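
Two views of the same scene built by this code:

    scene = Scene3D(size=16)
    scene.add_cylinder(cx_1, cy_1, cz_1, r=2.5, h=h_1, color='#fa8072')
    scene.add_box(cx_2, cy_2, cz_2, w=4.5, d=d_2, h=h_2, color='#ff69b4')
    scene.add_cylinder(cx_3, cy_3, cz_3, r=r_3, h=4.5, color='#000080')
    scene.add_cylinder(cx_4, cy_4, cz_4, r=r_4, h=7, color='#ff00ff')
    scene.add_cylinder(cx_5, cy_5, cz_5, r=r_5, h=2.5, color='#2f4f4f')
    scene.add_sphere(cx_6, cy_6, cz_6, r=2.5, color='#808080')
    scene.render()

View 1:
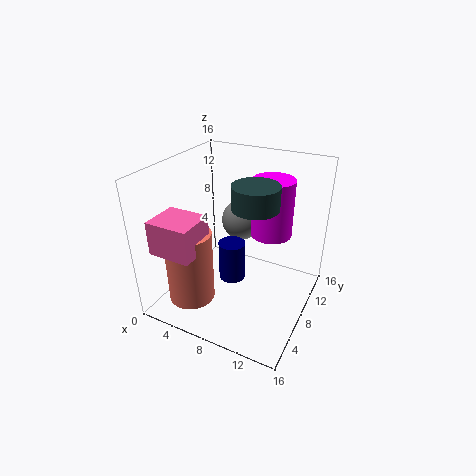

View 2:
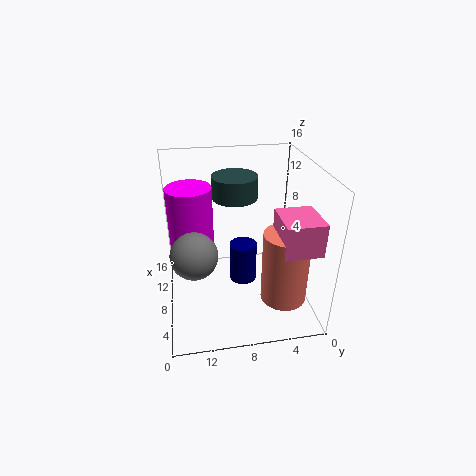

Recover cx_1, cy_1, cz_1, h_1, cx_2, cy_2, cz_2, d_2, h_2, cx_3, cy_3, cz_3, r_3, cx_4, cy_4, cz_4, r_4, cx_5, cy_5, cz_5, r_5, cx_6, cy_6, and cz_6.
cx_1 = 4.5
cy_1 = 3.5
cz_1 = 2
h_1 = 8
cx_2 = 2
cy_2 = 0.5
cz_2 = 8.5
d_2 = 4
h_2 = 3.5
cx_3 = 7.5
cy_3 = 7.5
cz_3 = 3
r_3 = 1.5
cx_4 = 10
cy_4 = 13
cz_4 = 6.5
r_4 = 2.5
cx_5 = 10
cy_5 = 8
cz_5 = 12
r_5 = 2.5
cx_6 = 6
cy_6 = 13
cz_6 = 7.5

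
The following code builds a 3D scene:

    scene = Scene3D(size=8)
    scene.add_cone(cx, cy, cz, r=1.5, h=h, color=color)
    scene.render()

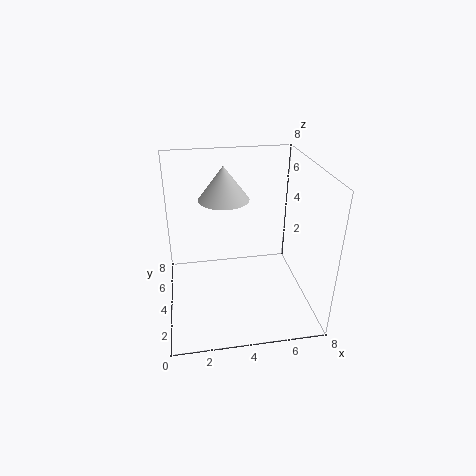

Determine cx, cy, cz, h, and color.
cx = 3.5, cy = 6, cz = 5.5, h = 2, color = 'lightgray'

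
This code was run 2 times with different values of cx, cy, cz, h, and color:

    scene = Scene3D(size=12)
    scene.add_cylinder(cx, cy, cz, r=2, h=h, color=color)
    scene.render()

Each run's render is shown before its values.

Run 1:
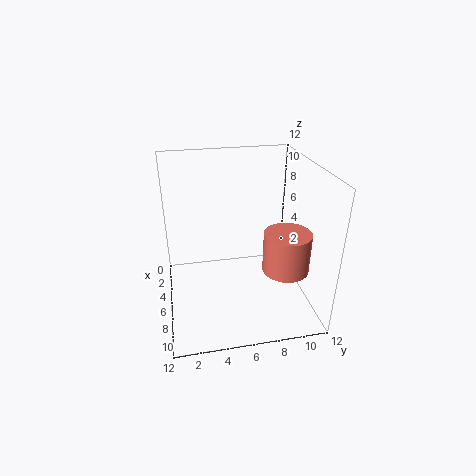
cx = 7, cy = 10, cz = 3, h = 3.5, color = 'salmon'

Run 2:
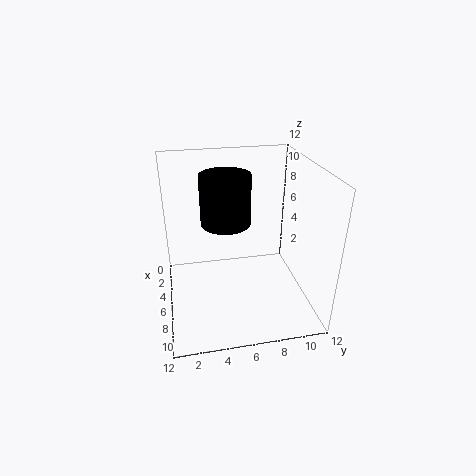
cx = 6, cy = 5, cz = 7.5, h = 4, color = 'black'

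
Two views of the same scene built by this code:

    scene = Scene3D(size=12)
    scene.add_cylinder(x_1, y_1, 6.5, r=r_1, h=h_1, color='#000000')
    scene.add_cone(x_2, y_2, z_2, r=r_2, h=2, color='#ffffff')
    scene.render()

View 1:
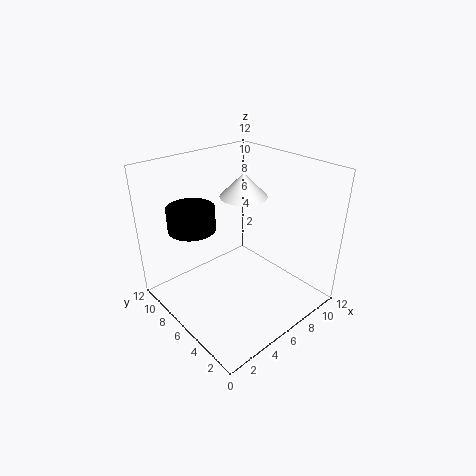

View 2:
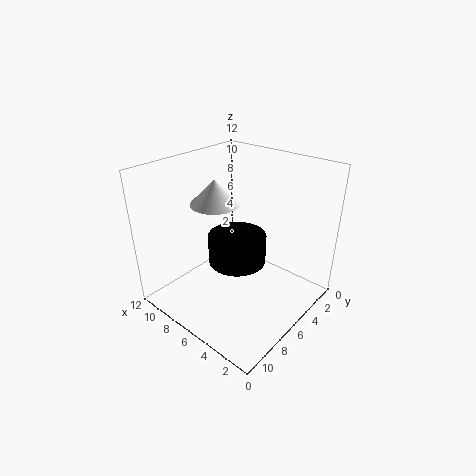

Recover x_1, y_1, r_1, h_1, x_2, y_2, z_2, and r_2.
x_1 = 3.5, y_1 = 9, r_1 = 2, h_1 = 2, x_2 = 7.5, y_2 = 7, z_2 = 9, r_2 = 2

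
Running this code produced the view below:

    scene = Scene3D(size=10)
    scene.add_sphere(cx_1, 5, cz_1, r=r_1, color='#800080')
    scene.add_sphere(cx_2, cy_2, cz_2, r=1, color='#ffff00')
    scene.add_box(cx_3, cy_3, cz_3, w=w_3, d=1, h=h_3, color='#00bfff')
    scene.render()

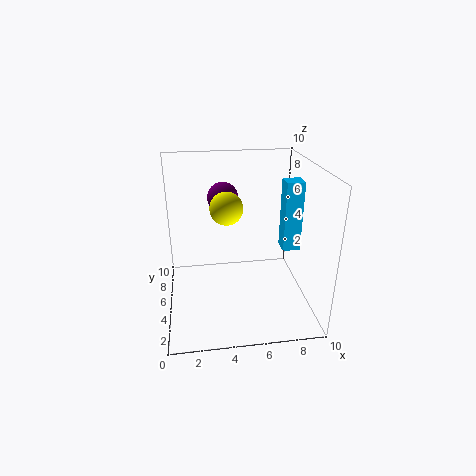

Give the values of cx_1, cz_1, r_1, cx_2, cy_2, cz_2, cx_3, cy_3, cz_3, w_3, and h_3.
cx_1 = 4; cz_1 = 8; r_1 = 1; cx_2 = 4; cy_2 = 3; cz_2 = 8; cx_3 = 7; cy_3 = 1; cz_3 = 6; w_3 = 1; h_3 = 4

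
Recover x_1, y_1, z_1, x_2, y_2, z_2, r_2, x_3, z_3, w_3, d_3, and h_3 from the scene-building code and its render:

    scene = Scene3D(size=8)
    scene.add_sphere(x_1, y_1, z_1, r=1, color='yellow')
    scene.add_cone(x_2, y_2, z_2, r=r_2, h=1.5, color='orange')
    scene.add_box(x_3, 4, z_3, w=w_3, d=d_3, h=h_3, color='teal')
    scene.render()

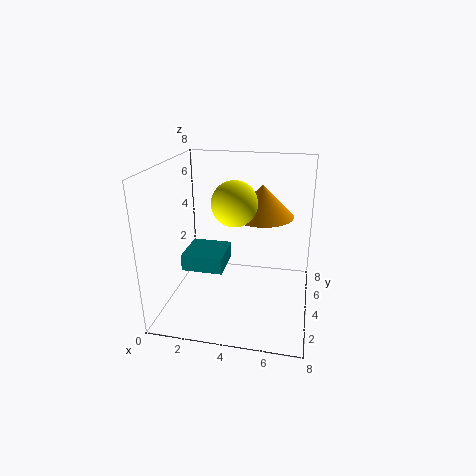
x_1 = 4.5; y_1 = 1; z_1 = 7; x_2 = 5.5; y_2 = 2.5; z_2 = 6; r_2 = 1.5; x_3 = 0.5; z_3 = 1.5; w_3 = 2.5; d_3 = 2.5; h_3 = 1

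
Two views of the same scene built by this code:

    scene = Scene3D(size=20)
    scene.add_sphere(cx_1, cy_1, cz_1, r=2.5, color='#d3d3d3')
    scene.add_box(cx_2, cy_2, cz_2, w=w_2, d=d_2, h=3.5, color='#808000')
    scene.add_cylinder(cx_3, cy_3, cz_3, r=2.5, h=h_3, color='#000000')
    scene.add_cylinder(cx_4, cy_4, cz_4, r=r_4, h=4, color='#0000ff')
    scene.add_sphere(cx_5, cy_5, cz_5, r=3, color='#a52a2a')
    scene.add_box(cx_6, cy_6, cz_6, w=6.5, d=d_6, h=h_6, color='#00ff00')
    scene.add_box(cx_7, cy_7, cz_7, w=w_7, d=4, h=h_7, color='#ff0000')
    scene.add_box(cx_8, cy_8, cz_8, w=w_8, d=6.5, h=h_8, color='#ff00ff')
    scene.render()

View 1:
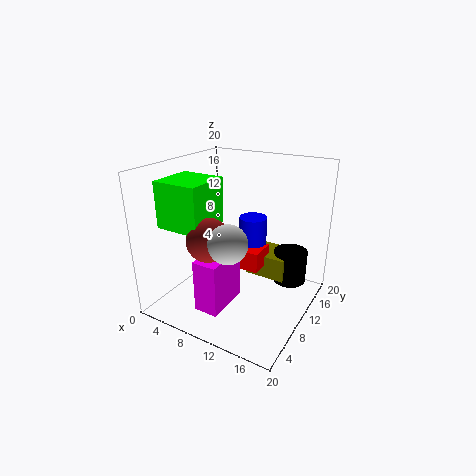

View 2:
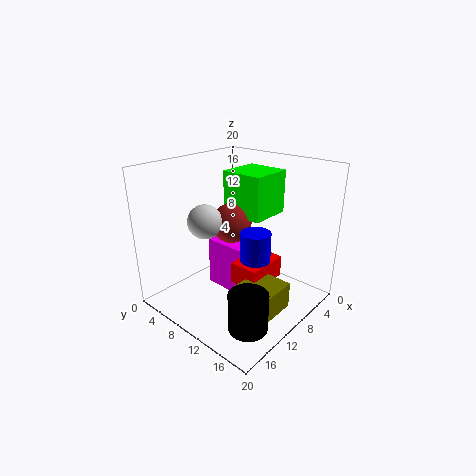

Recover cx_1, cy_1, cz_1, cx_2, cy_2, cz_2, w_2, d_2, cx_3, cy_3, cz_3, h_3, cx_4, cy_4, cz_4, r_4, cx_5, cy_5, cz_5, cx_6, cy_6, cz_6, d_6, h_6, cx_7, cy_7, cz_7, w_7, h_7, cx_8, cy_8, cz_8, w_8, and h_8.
cx_1 = 11.5; cy_1 = 5; cz_1 = 11.5; cx_2 = 9.5; cy_2 = 13.5; cz_2 = 2.5; w_2 = 6; d_2 = 5; cx_3 = 15.5; cy_3 = 16.5; cz_3 = 1.5; h_3 = 5; cx_4 = 10.5; cy_4 = 13.5; cz_4 = 8; r_4 = 2; cx_5 = 7.5; cy_5 = 6.5; cz_5 = 10.5; cx_6 = 0.5; cy_6 = 4.5; cz_6 = 11.5; d_6 = 6.5; h_6 = 6.5; cx_7 = 6.5; cy_7 = 11; cz_7 = 4.5; w_7 = 6; h_7 = 3; cx_8 = 6.5; cy_8 = 4; cz_8 = 0.5; w_8 = 3.5; h_8 = 7.5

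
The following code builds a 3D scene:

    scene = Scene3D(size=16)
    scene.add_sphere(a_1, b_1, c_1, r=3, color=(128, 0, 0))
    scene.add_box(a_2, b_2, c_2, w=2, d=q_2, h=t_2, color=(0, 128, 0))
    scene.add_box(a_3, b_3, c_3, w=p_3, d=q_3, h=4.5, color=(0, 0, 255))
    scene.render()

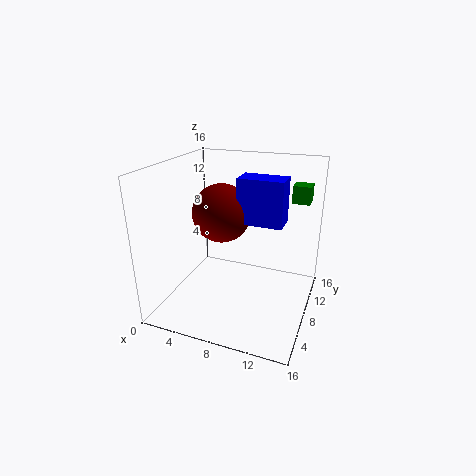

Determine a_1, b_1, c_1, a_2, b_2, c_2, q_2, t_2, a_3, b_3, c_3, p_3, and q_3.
a_1 = 7, b_1 = 6, c_1 = 11.5, a_2 = 13, b_2 = 11.5, c_2 = 11.5, q_2 = 2, t_2 = 2, a_3 = 9, b_3 = 5, c_3 = 11, p_3 = 4.5, q_3 = 2.5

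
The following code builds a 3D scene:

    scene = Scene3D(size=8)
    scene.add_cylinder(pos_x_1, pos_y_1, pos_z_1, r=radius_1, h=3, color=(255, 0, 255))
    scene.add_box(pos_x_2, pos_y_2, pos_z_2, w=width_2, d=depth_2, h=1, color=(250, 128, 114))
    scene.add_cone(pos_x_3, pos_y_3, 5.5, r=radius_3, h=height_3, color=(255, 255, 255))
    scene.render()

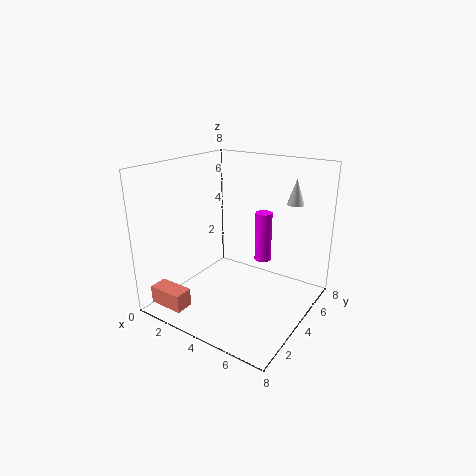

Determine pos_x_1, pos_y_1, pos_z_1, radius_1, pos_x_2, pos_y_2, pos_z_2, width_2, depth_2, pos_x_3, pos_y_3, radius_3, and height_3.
pos_x_1 = 4.5
pos_y_1 = 6
pos_z_1 = 2
radius_1 = 0.5
pos_x_2 = 0.5
pos_y_2 = 0.5
pos_z_2 = 0.5
width_2 = 2
depth_2 = 1
pos_x_3 = 6
pos_y_3 = 7
radius_3 = 0.5
height_3 = 1.5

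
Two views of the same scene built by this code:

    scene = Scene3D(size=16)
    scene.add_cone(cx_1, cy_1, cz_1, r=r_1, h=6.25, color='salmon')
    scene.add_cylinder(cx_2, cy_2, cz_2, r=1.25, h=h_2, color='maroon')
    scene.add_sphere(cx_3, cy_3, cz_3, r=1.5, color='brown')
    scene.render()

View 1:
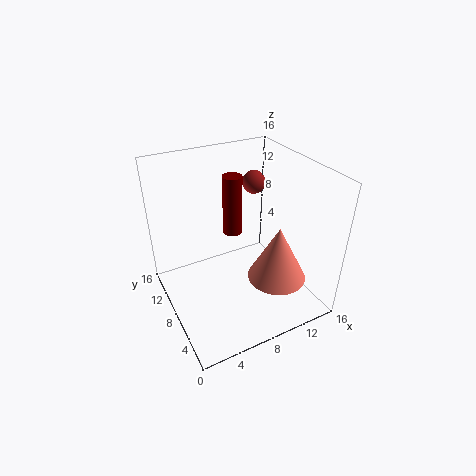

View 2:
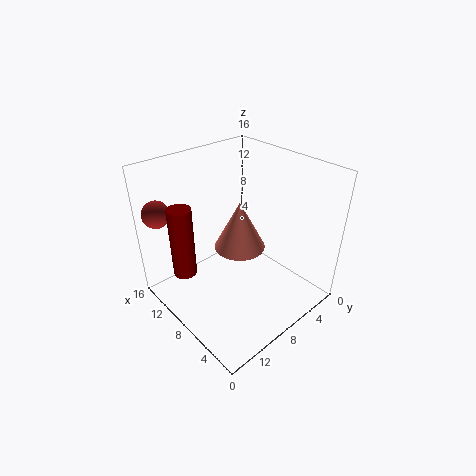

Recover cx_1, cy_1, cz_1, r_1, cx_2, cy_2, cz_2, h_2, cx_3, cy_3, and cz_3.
cx_1 = 11.25; cy_1 = 4.75; cz_1 = 3.75; r_1 = 3.25; cx_2 = 10.25; cy_2 = 13.75; cz_2 = 5; h_2 = 7.75; cx_3 = 13.75; cy_3 = 14.5; cz_3 = 11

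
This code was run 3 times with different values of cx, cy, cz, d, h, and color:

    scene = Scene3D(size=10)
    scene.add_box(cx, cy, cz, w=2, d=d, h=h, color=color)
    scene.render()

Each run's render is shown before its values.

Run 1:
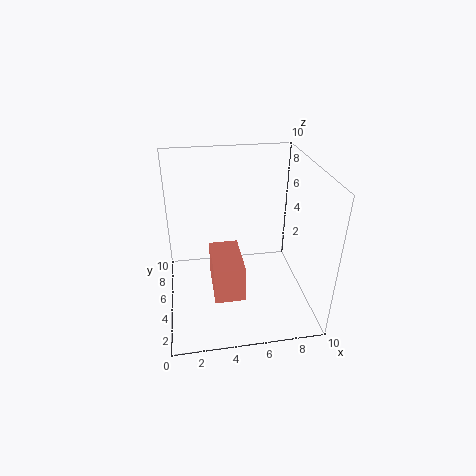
cx = 3, cy = 2, cz = 2, d = 3.5, h = 2.5, color = 'salmon'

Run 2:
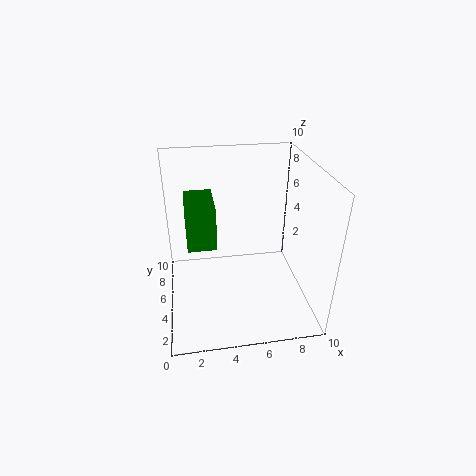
cx = 1.5, cy = 4.5, cz = 4.5, d = 3.5, h = 3, color = 'green'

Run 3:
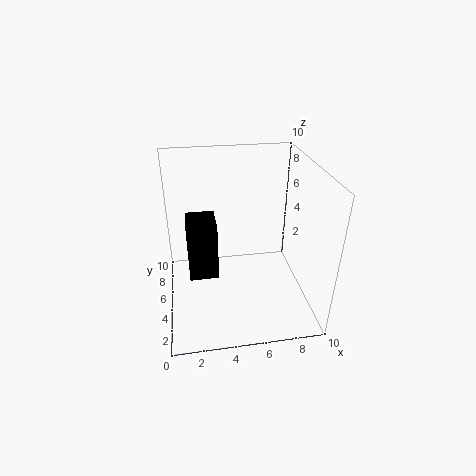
cx = 1.5, cy = 4, cz = 2.5, d = 2.5, h = 4, color = 'black'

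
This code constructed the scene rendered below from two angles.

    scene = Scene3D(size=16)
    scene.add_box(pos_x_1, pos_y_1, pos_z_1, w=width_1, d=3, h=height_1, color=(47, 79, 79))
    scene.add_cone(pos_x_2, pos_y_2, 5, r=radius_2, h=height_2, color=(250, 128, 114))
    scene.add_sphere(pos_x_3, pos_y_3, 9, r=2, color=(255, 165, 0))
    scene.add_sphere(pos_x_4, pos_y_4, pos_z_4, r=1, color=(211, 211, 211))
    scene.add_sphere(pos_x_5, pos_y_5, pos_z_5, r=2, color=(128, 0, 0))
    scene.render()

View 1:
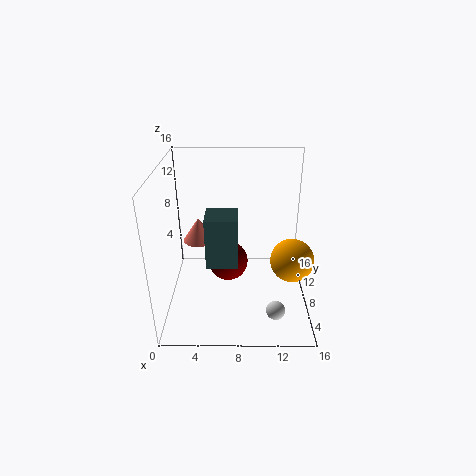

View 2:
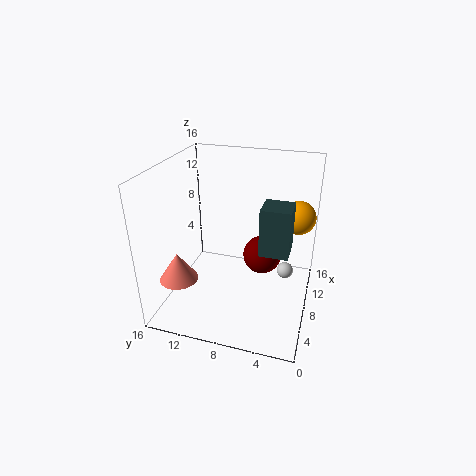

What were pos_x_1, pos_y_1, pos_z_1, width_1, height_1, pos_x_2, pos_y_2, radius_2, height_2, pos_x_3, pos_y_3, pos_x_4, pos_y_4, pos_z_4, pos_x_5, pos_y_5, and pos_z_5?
pos_x_1 = 5
pos_y_1 = 2
pos_z_1 = 8
width_1 = 3
height_1 = 5
pos_x_2 = 3
pos_y_2 = 13
radius_2 = 2
height_2 = 3
pos_x_3 = 13
pos_y_3 = 2
pos_x_4 = 12
pos_y_4 = 3
pos_z_4 = 2
pos_x_5 = 7
pos_y_5 = 5
pos_z_5 = 7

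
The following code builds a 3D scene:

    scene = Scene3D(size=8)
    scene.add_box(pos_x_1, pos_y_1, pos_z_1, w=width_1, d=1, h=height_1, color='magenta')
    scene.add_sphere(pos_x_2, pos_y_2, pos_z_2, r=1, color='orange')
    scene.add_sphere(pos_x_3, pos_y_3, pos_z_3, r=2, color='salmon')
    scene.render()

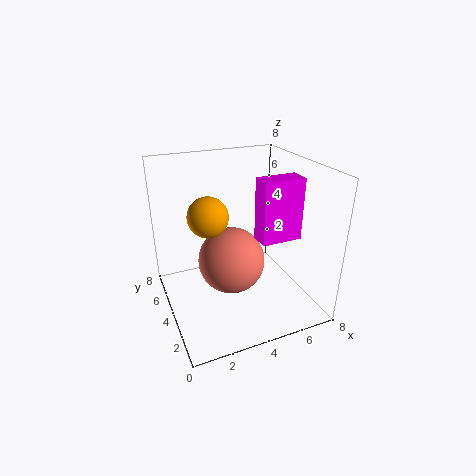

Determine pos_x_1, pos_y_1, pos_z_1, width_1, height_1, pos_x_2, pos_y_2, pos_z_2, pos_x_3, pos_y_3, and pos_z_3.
pos_x_1 = 4
pos_y_1 = 1
pos_z_1 = 5
width_1 = 2
height_1 = 3
pos_x_2 = 2
pos_y_2 = 3
pos_z_2 = 6
pos_x_3 = 4
pos_y_3 = 5
pos_z_3 = 2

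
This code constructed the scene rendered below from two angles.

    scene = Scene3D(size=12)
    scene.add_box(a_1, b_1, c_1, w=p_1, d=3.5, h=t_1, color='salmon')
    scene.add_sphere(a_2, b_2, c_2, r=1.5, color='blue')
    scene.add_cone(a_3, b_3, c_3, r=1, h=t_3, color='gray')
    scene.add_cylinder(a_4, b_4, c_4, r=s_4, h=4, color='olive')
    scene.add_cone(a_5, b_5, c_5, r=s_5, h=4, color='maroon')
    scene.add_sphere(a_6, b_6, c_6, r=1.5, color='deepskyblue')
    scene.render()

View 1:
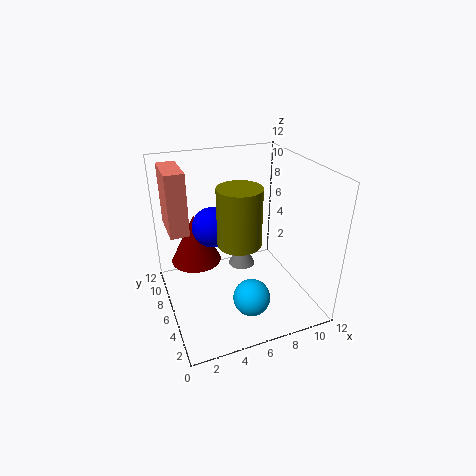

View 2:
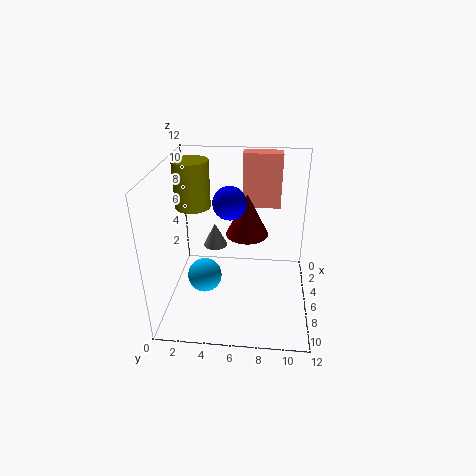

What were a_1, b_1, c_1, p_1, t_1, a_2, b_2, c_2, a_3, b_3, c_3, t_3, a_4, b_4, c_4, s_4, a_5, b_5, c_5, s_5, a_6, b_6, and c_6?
a_1 = 0.5
b_1 = 6
c_1 = 7
p_1 = 1.5
t_1 = 5
a_2 = 3.5
b_2 = 5
c_2 = 8
a_3 = 5.5
b_3 = 4
c_3 = 5
t_3 = 2
a_4 = 4.5
b_4 = 2
c_4 = 8
s_4 = 1.5
a_5 = 2.5
b_5 = 6.5
c_5 = 4.5
s_5 = 2
a_6 = 6
b_6 = 3
c_6 = 2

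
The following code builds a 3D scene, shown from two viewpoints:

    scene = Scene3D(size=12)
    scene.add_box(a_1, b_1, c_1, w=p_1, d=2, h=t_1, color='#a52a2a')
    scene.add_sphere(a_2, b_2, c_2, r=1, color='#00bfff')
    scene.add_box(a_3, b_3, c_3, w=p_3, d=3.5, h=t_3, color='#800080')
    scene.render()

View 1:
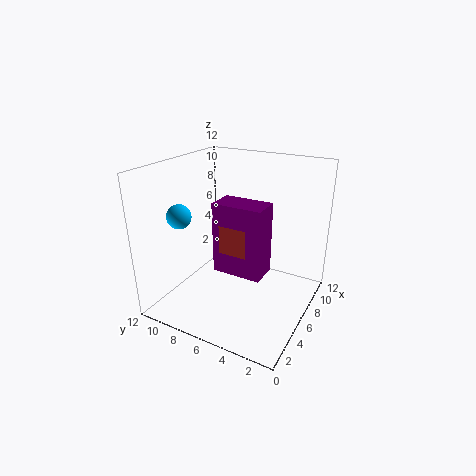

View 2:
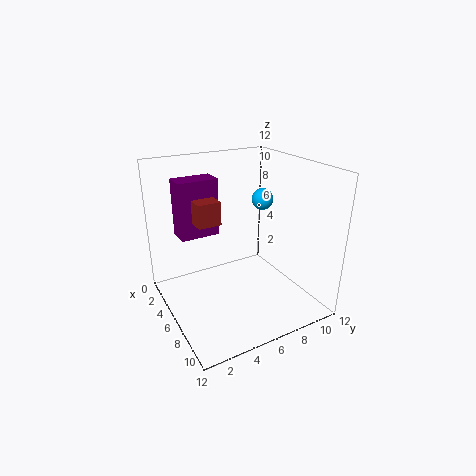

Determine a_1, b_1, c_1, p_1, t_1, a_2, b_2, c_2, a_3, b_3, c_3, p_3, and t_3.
a_1 = 1.5
b_1 = 3
c_1 = 7
p_1 = 3.5
t_1 = 2
a_2 = 3.5
b_2 = 10
c_2 = 8
a_3 = 1.5
b_3 = 2
c_3 = 5.5
p_3 = 2
t_3 = 5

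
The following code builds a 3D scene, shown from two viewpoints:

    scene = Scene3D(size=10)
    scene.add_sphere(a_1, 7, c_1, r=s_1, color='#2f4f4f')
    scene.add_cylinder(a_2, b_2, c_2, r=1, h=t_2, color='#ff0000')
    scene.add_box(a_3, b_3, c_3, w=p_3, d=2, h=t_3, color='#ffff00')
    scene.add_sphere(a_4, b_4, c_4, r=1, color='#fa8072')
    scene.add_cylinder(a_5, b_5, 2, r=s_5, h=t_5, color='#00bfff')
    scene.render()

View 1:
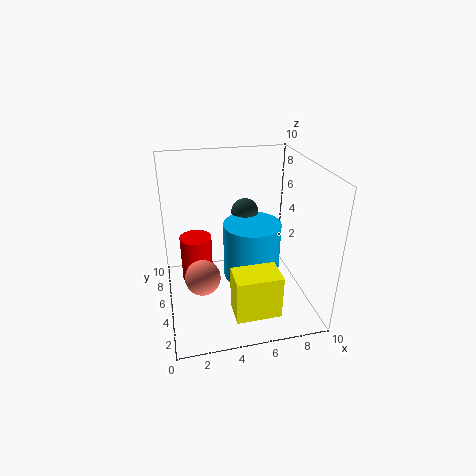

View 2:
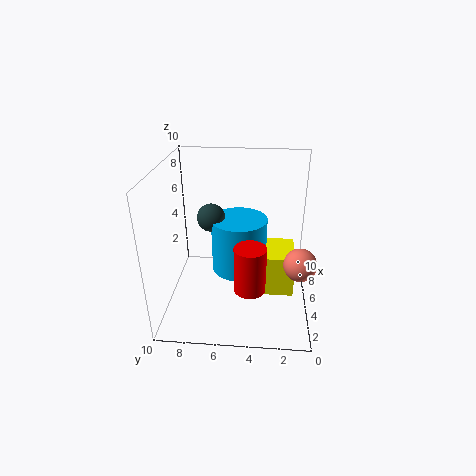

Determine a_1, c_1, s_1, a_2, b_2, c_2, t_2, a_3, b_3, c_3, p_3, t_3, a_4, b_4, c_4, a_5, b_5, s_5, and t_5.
a_1 = 6, c_1 = 6, s_1 = 1, a_2 = 2, b_2 = 4, c_2 = 3, t_2 = 3, a_3 = 4, b_3 = 1, c_3 = 1, p_3 = 3, t_3 = 3, a_4 = 2, b_4 = 1, c_4 = 5, a_5 = 6, b_5 = 5, s_5 = 2, t_5 = 4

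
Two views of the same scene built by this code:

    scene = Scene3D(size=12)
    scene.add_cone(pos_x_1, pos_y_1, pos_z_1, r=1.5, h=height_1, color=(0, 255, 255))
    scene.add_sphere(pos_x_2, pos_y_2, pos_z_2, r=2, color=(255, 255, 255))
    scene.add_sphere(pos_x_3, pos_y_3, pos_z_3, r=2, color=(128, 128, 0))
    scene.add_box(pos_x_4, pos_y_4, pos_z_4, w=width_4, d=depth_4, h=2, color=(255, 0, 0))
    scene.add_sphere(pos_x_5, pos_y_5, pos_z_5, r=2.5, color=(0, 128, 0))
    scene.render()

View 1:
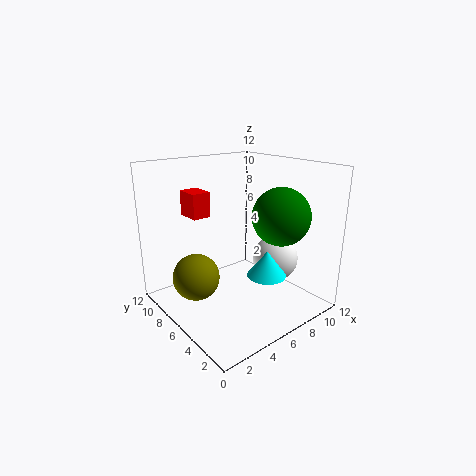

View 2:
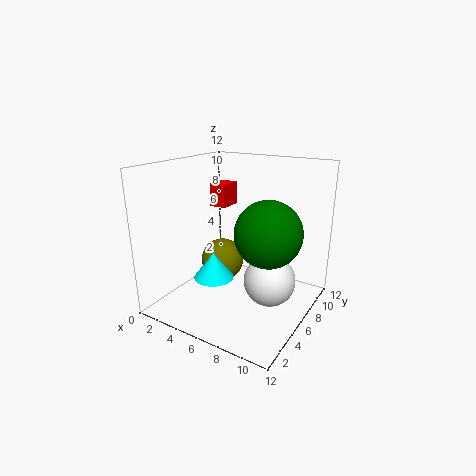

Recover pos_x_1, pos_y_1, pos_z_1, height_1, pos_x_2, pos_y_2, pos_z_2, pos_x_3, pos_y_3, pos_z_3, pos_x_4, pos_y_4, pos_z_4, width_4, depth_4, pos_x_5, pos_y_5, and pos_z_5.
pos_x_1 = 6; pos_y_1 = 2.5; pos_z_1 = 4; height_1 = 2; pos_x_2 = 9.5; pos_y_2 = 5; pos_z_2 = 3.5; pos_x_3 = 3; pos_y_3 = 8; pos_z_3 = 2.5; pos_x_4 = 2.5; pos_y_4 = 7; pos_z_4 = 8; width_4 = 1.5; depth_4 = 2; pos_x_5 = 9.5; pos_y_5 = 4.5; pos_z_5 = 7.5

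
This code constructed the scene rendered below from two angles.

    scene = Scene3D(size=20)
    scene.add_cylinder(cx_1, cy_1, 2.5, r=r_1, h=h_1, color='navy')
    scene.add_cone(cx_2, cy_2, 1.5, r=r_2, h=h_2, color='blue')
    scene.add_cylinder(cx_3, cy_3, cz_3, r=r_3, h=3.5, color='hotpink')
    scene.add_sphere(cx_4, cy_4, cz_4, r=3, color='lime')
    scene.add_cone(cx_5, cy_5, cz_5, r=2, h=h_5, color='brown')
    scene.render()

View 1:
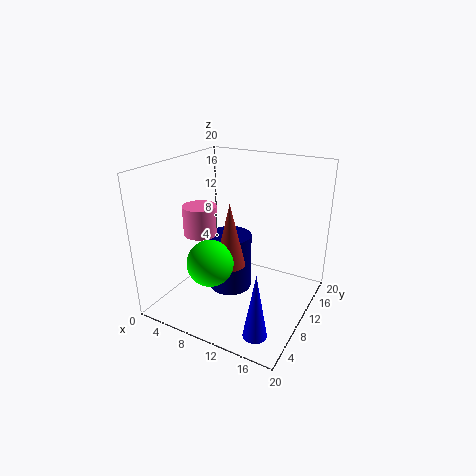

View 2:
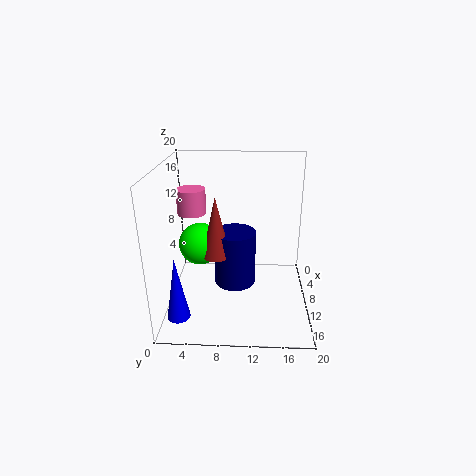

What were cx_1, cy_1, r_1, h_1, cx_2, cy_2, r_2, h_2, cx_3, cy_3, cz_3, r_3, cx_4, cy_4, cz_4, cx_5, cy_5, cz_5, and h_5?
cx_1 = 9, cy_1 = 9.5, r_1 = 3, h_1 = 8, cx_2 = 16.5, cy_2 = 2.5, r_2 = 1.5, h_2 = 8.5, cx_3 = 8.5, cy_3 = 3.5, cz_3 = 13, r_3 = 2, cx_4 = 9, cy_4 = 4.5, cz_4 = 8.5, cx_5 = 10.5, cy_5 = 7, cz_5 = 7.5, h_5 = 8.5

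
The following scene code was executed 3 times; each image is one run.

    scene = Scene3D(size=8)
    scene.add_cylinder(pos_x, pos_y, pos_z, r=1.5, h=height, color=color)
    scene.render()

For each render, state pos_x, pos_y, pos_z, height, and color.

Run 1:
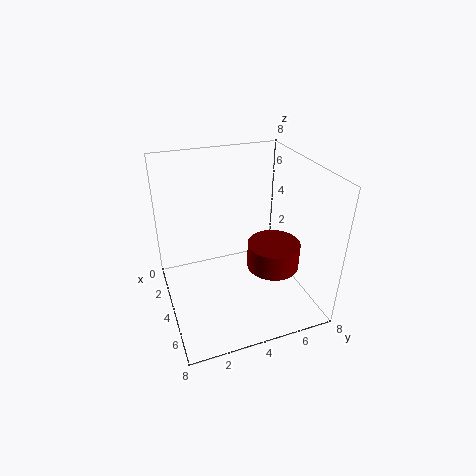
pos_x = 4.5
pos_y = 6
pos_z = 2
height = 1.5
color = 'maroon'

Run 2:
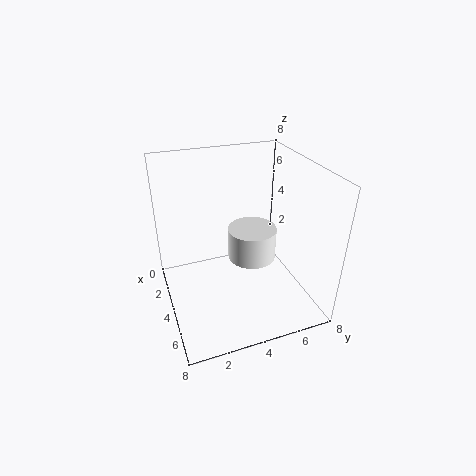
pos_x = 2.5
pos_y = 5.5
pos_z = 1.5
height = 2
color = 'white'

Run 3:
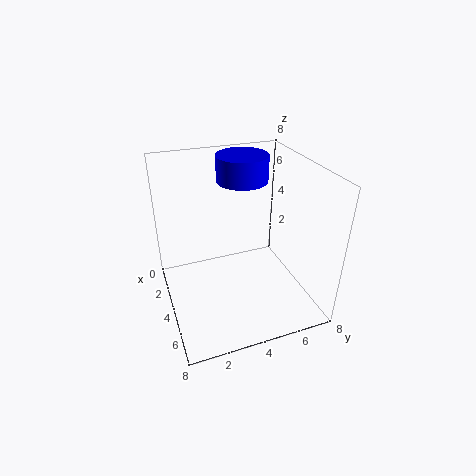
pos_x = 2
pos_y = 5
pos_z = 6.5
height = 1.5
color = 'blue'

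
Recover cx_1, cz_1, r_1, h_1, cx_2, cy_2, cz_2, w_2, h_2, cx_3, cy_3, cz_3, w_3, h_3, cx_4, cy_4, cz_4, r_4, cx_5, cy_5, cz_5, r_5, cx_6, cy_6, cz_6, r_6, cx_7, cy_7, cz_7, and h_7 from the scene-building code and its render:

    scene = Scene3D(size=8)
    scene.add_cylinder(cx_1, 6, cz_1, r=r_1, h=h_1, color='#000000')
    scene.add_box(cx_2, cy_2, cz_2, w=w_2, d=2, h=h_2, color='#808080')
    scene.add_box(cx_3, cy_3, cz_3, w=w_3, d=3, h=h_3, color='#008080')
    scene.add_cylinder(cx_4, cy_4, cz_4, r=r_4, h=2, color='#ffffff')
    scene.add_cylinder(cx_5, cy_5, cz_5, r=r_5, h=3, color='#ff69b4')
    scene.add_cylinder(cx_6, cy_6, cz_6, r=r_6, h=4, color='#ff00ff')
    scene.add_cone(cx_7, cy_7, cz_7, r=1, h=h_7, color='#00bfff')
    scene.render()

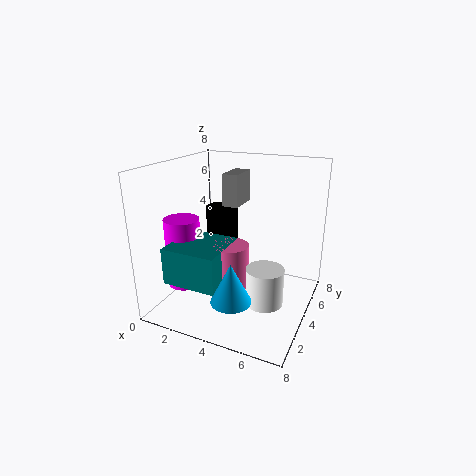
cx_1 = 2, cz_1 = 3, r_1 = 1, h_1 = 2, cx_2 = 2, cy_2 = 6, cz_2 = 5, w_2 = 1, h_2 = 2, cx_3 = 1, cy_3 = 1, cz_3 = 2, w_3 = 3, h_3 = 2, cx_4 = 6, cy_4 = 3, cz_4 = 1, r_4 = 1, cx_5 = 4, cy_5 = 3, cz_5 = 1, r_5 = 1, cx_6 = 1, cy_6 = 3, cz_6 = 1, r_6 = 1, cx_7 = 5, cy_7 = 1, cz_7 = 2, h_7 = 2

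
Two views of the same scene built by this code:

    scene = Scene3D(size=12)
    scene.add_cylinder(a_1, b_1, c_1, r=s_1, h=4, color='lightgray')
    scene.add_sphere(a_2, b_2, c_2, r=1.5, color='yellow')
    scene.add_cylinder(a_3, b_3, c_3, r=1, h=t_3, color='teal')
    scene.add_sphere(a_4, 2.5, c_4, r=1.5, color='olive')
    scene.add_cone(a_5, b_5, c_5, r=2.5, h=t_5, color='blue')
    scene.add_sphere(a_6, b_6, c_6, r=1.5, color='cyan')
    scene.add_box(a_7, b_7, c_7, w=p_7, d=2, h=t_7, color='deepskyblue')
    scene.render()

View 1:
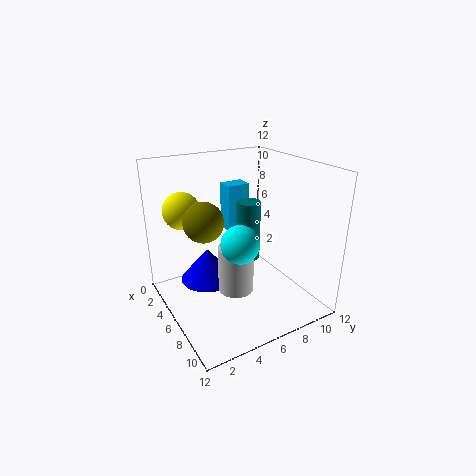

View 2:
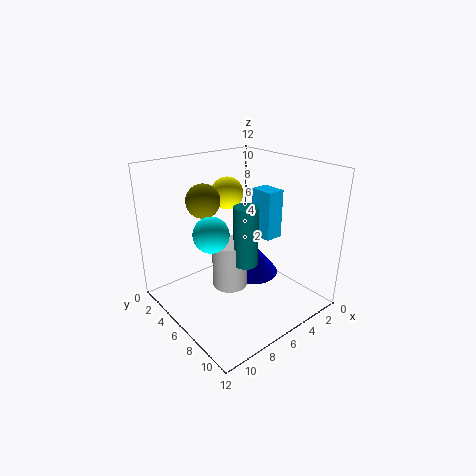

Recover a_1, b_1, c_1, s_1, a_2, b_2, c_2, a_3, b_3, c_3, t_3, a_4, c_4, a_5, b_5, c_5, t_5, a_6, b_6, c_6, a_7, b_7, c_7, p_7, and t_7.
a_1 = 6.5
b_1 = 5.5
c_1 = 1.5
s_1 = 1.5
a_2 = 4
b_2 = 2
c_2 = 8.5
a_3 = 6
b_3 = 7
c_3 = 4
t_3 = 5
a_4 = 7
c_4 = 8.5
a_5 = 3
b_5 = 4.5
c_5 = 1
t_5 = 3
a_6 = 8
b_6 = 5
c_6 = 6.5
a_7 = 3
b_7 = 6
c_7 = 6
p_7 = 1.5
t_7 = 4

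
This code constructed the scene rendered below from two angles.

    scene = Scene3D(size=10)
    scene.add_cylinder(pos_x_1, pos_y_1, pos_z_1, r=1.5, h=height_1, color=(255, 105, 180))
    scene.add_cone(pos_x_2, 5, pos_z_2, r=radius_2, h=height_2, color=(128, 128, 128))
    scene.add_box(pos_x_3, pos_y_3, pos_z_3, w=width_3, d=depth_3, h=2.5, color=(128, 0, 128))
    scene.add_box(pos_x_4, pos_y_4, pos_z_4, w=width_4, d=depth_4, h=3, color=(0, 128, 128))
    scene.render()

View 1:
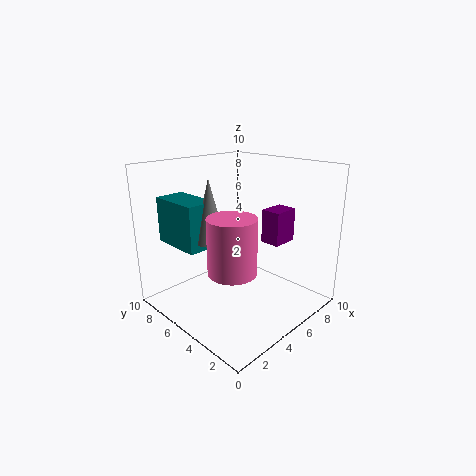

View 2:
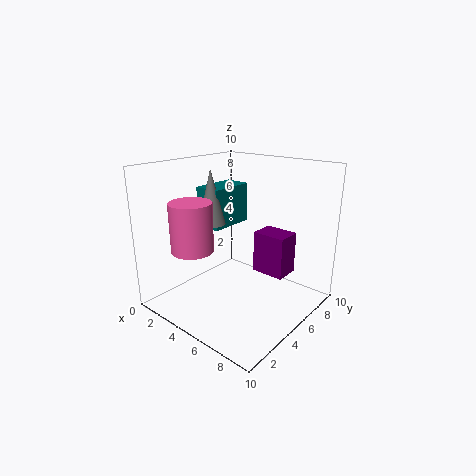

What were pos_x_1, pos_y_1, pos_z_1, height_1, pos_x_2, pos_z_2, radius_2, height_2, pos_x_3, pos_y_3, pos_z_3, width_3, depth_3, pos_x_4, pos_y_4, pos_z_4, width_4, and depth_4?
pos_x_1 = 2.5
pos_y_1 = 3
pos_z_1 = 4
height_1 = 3.5
pos_x_2 = 2.5
pos_z_2 = 5.5
radius_2 = 1
height_2 = 4
pos_x_3 = 7.5
pos_y_3 = 3.5
pos_z_3 = 4
width_3 = 2
depth_3 = 1.5
pos_x_4 = 1
pos_y_4 = 5
pos_z_4 = 5
width_4 = 2
depth_4 = 3.5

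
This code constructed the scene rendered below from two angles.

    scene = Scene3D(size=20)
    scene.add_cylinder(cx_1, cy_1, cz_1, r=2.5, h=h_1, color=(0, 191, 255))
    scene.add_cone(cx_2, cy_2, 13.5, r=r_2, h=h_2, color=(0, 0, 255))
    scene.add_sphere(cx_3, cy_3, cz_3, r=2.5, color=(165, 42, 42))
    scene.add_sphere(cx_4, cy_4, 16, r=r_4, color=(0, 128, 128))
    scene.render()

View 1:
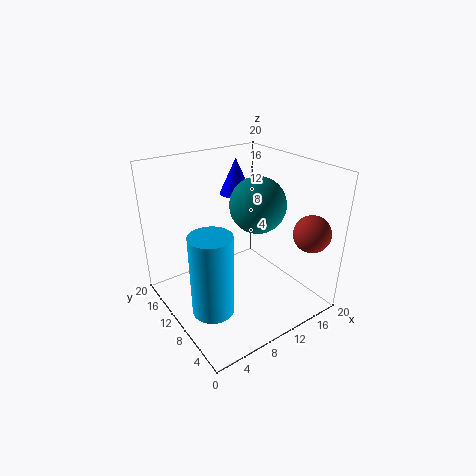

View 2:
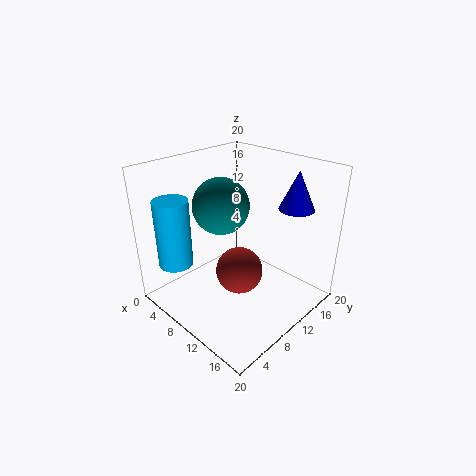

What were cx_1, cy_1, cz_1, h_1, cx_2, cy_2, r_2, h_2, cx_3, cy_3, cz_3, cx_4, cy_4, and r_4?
cx_1 = 2.5
cy_1 = 4.5
cz_1 = 5
h_1 = 10
cx_2 = 14.5
cy_2 = 17
r_2 = 2.5
h_2 = 5.5
cx_3 = 17
cy_3 = 3
cz_3 = 11.5
cx_4 = 10.5
cy_4 = 6.5
r_4 = 3.5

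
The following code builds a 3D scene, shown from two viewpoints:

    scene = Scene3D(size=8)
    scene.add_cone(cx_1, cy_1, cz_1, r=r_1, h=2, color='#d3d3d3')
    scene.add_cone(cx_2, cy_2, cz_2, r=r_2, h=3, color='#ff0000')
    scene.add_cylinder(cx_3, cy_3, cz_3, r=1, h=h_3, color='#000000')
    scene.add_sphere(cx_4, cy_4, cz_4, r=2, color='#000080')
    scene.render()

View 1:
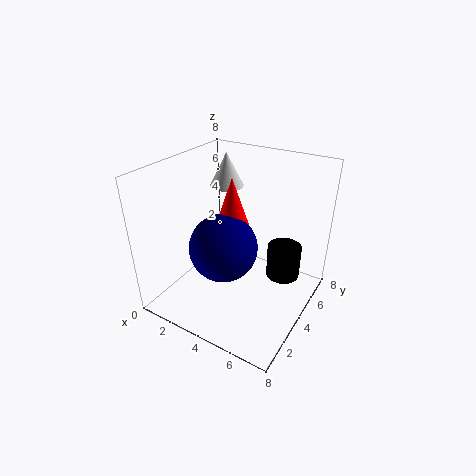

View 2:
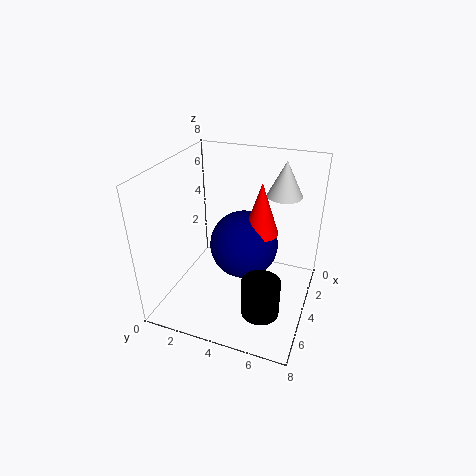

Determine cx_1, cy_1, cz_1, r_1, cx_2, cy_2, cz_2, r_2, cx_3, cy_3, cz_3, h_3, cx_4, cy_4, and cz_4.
cx_1 = 2; cy_1 = 6; cz_1 = 6; r_1 = 1; cx_2 = 3; cy_2 = 5; cz_2 = 4; r_2 = 1; cx_3 = 6; cy_3 = 6; cz_3 = 1; h_3 = 2; cx_4 = 3; cy_4 = 4; cz_4 = 3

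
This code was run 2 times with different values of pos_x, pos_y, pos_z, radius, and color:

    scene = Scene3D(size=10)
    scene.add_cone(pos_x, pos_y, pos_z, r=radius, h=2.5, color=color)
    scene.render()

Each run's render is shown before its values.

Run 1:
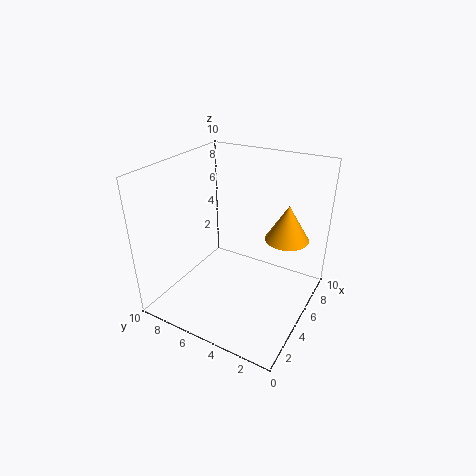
pos_x = 6.5, pos_y = 2, pos_z = 5, radius = 1.5, color = 'orange'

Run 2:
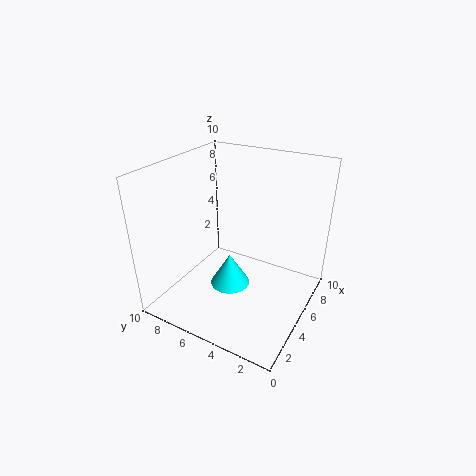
pos_x = 5.5, pos_y = 6, pos_z = 0.5, radius = 1.5, color = 'cyan'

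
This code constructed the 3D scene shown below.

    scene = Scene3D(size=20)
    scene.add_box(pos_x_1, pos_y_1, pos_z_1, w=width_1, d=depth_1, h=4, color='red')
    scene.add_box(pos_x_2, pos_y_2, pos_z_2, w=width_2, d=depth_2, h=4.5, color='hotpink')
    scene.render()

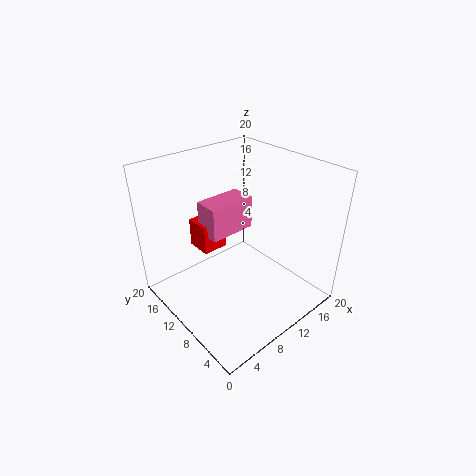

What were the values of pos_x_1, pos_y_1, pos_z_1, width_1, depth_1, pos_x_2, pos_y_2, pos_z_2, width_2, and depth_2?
pos_x_1 = 5.5, pos_y_1 = 11.5, pos_z_1 = 8.5, width_1 = 3.5, depth_1 = 3.5, pos_x_2 = 6, pos_y_2 = 10, pos_z_2 = 11, width_2 = 6.5, depth_2 = 3.5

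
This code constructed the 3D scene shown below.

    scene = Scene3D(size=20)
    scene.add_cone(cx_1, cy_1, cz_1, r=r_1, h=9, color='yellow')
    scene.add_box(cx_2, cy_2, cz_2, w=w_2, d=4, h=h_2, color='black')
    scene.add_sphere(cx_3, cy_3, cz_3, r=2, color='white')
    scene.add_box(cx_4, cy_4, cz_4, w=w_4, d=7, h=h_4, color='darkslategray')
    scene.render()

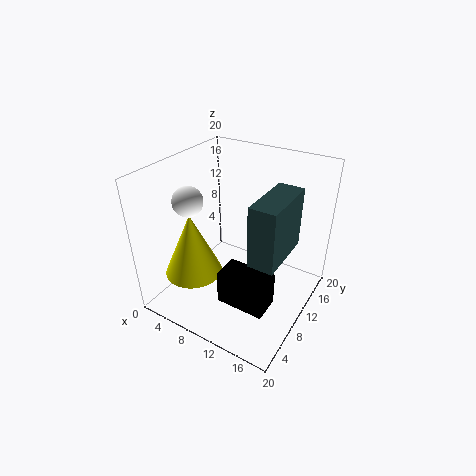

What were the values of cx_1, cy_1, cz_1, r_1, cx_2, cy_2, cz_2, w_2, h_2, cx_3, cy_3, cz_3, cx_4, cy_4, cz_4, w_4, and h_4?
cx_1 = 5; cy_1 = 6; cz_1 = 5; r_1 = 4; cx_2 = 9; cy_2 = 6; cz_2 = 1; w_2 = 7; h_2 = 5; cx_3 = 5; cy_3 = 6; cz_3 = 16; cx_4 = 16; cy_4 = 2; cz_4 = 13; w_4 = 3; h_4 = 7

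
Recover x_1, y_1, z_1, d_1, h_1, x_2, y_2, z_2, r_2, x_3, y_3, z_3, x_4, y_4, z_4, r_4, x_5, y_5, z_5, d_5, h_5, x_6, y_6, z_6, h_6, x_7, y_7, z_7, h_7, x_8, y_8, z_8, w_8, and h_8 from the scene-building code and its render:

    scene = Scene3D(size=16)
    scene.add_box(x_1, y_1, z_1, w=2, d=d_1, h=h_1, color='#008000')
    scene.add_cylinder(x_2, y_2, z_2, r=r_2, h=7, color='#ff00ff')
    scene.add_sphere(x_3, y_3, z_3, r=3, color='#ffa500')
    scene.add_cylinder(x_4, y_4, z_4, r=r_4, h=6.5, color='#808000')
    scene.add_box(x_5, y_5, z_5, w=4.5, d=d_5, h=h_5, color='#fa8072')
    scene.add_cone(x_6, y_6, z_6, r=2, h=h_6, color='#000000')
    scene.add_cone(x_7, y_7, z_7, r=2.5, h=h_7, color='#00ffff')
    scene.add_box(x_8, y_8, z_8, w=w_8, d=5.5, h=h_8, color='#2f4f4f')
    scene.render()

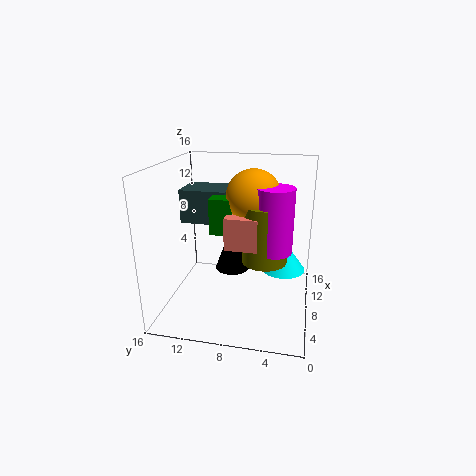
x_1 = 7, y_1 = 8.5, z_1 = 8.5, d_1 = 2.5, h_1 = 4, x_2 = 7.5, y_2 = 4, z_2 = 7, r_2 = 2, x_3 = 9, y_3 = 6.5, z_3 = 12.5, x_4 = 8, y_4 = 5, z_4 = 5.5, r_4 = 2.5, x_5 = 5.5, y_5 = 5.5, z_5 = 7.5, d_5 = 3.5, h_5 = 3.5, x_6 = 9.5, y_6 = 9, z_6 = 3.5, h_6 = 5.5, x_7 = 9.5, y_7 = 3, z_7 = 4, h_7 = 3.5, x_8 = 10, y_8 = 10, z_8 = 8.5, w_8 = 4.5, h_8 = 4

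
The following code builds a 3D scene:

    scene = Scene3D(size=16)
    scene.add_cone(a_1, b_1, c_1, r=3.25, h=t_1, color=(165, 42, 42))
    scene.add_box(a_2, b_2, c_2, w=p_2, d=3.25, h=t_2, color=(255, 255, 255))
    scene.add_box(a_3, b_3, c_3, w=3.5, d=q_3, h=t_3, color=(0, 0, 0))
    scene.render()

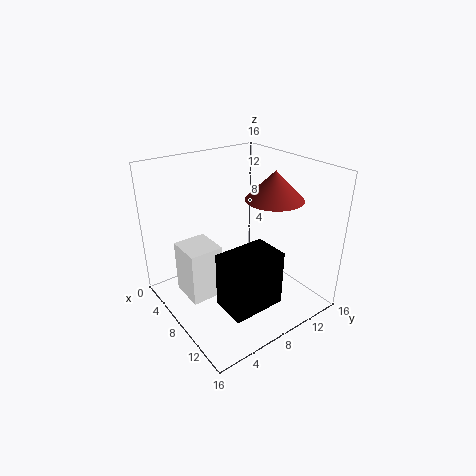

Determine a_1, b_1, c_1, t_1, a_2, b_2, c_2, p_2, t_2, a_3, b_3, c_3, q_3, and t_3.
a_1 = 9.25, b_1 = 12, c_1 = 12, t_1 = 3.25, a_2 = 7.75, b_2 = 0.5, c_2 = 4.5, p_2 = 3.5, t_2 = 5.25, a_3 = 12, b_3 = 2.5, c_3 = 4.25, q_3 = 5.25, t_3 = 5.5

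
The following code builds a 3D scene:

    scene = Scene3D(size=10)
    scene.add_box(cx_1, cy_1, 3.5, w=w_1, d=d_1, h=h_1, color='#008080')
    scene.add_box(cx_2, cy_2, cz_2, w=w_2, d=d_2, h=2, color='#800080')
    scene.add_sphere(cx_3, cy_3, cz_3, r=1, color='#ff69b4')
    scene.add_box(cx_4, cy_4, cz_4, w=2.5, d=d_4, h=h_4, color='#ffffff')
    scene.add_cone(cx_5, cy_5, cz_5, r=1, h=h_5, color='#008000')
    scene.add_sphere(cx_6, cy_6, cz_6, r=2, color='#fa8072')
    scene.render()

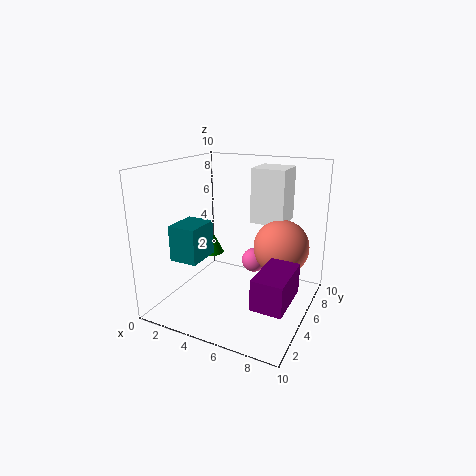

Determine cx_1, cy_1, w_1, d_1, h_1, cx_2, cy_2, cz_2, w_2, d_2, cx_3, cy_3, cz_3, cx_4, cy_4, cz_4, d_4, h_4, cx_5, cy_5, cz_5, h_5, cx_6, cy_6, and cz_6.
cx_1 = 1; cy_1 = 2.5; w_1 = 2; d_1 = 2.5; h_1 = 2.5; cx_2 = 7.5; cy_2 = 1.5; cz_2 = 2; w_2 = 2; d_2 = 3.5; cx_3 = 4.5; cy_3 = 9; cz_3 = 1.5; cx_4 = 5; cy_4 = 7; cz_4 = 5.5; d_4 = 2.5; h_4 = 4; cx_5 = 1; cy_5 = 8; cz_5 = 2; h_5 = 2; cx_6 = 7.5; cy_6 = 7; cz_6 = 4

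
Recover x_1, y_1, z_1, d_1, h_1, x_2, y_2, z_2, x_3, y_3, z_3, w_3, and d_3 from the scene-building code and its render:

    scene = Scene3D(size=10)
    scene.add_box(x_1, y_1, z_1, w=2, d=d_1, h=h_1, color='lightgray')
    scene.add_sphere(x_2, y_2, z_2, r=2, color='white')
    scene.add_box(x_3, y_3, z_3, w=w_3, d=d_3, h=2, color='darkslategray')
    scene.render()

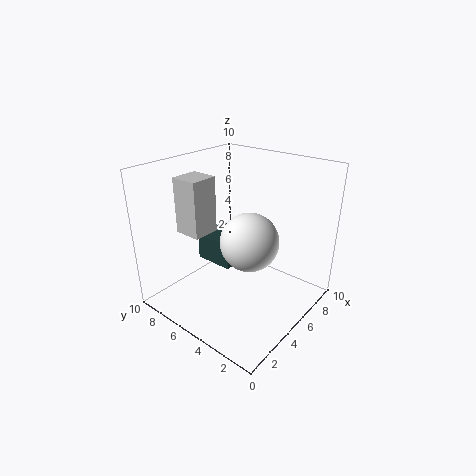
x_1 = 3; y_1 = 7; z_1 = 5; d_1 = 2; h_1 = 4; x_2 = 5; y_2 = 4; z_2 = 5; x_3 = 5; y_3 = 6; z_3 = 2; w_3 = 3; d_3 = 3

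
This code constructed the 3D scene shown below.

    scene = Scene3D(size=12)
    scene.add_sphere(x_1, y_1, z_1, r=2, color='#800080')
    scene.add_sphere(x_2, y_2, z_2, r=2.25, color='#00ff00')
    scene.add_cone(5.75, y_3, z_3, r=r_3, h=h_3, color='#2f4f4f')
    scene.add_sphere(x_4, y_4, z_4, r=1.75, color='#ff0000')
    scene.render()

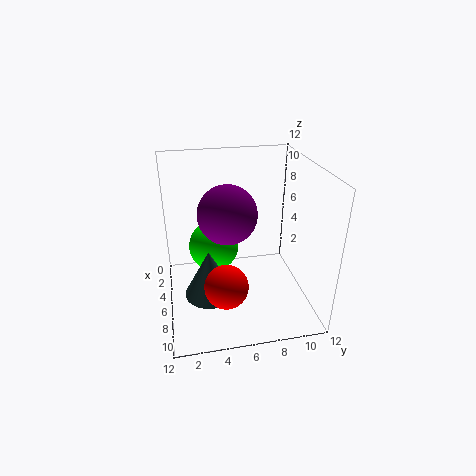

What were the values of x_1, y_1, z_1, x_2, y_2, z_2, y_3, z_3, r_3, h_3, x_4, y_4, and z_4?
x_1 = 9.75
y_1 = 4.5
z_1 = 10
x_2 = 3.5
y_2 = 4.25
z_2 = 4
y_3 = 3.5
z_3 = 0.5
r_3 = 2.25
h_3 = 4.25
x_4 = 8.75
y_4 = 4.5
z_4 = 3.25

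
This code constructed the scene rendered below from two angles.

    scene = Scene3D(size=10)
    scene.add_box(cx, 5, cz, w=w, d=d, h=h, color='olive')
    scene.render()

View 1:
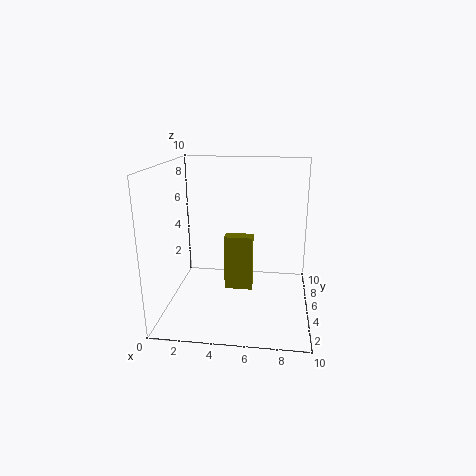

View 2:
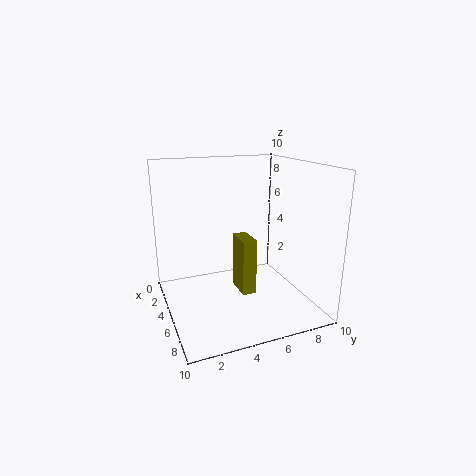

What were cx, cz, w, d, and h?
cx = 4
cz = 1
w = 2
d = 1
h = 4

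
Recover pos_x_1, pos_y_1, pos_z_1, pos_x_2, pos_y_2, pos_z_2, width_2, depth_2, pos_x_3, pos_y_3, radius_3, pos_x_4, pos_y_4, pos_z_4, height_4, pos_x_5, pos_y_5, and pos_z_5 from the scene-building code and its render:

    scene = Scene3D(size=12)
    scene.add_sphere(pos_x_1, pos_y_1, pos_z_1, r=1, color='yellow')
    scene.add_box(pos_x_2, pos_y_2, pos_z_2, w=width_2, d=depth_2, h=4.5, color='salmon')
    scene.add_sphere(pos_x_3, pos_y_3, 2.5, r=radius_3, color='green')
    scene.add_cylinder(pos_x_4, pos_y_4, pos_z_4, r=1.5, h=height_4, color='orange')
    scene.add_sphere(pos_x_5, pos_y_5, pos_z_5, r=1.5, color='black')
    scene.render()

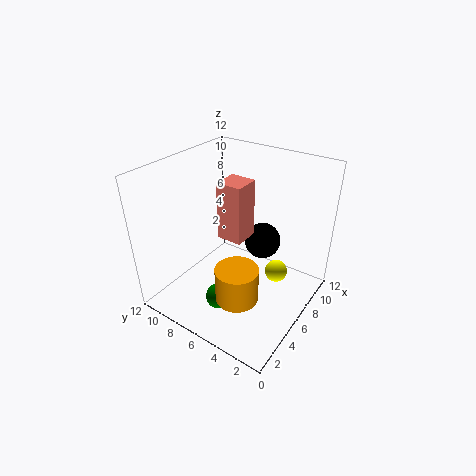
pos_x_1 = 8.5, pos_y_1 = 3.5, pos_z_1 = 2, pos_x_2 = 4, pos_y_2 = 4.5, pos_z_2 = 7, width_2 = 2, depth_2 = 2, pos_x_3 = 2.5, pos_y_3 = 5.5, radius_3 = 1, pos_x_4 = 1.5, pos_y_4 = 3, pos_z_4 = 4.5, height_4 = 2.5, pos_x_5 = 7.5, pos_y_5 = 4.5, pos_z_5 = 5.5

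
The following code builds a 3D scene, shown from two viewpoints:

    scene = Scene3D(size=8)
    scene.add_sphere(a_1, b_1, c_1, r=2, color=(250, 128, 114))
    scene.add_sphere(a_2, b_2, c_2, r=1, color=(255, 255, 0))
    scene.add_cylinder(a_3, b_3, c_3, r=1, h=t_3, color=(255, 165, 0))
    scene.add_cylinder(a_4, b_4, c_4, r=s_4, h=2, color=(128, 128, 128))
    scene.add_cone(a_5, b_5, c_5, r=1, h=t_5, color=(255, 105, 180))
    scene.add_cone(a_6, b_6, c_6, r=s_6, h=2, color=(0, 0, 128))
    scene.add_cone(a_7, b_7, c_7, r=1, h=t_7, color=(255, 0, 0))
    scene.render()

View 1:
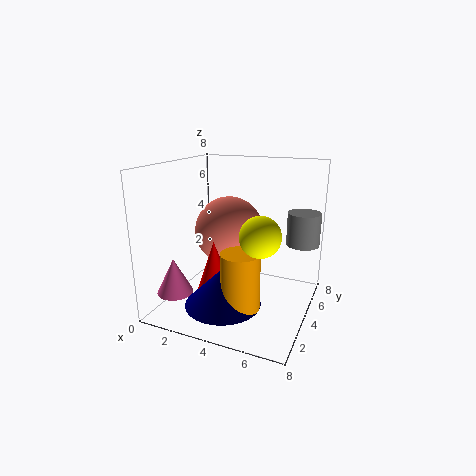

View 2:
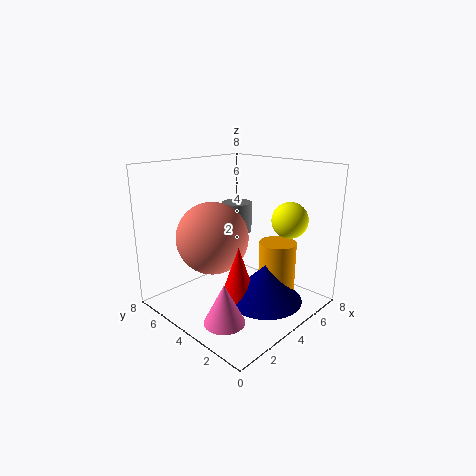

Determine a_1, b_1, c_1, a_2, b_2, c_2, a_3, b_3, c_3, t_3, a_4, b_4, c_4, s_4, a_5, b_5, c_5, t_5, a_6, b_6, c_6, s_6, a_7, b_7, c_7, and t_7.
a_1 = 3, b_1 = 5, c_1 = 4, a_2 = 6, b_2 = 2, c_2 = 5, a_3 = 5, b_3 = 2, c_3 = 1, t_3 = 3, a_4 = 7, b_4 = 7, c_4 = 3, s_4 = 1, a_5 = 1, b_5 = 2, c_5 = 1, t_5 = 2, a_6 = 4, b_6 = 2, c_6 = 1, s_6 = 2, a_7 = 3, b_7 = 3, c_7 = 1, t_7 = 3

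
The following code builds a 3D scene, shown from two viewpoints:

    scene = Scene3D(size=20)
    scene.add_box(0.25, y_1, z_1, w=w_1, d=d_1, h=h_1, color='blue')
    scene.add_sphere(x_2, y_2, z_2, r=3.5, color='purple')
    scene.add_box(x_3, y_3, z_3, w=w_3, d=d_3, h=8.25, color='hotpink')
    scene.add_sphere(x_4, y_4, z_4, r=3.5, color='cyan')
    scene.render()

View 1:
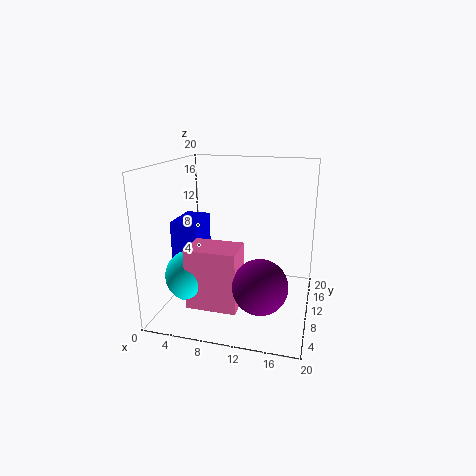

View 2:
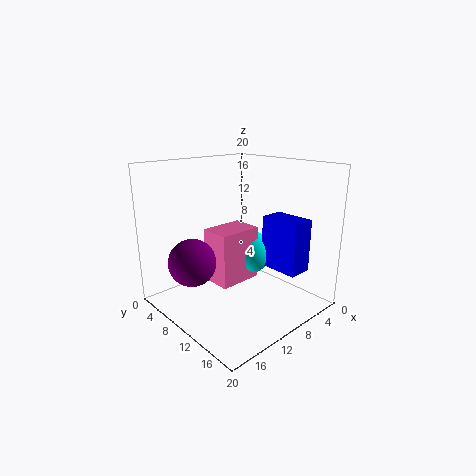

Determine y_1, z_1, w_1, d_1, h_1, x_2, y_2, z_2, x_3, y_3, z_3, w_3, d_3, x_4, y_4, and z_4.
y_1 = 9
z_1 = 3.75
w_1 = 3.75
d_1 = 6.25
h_1 = 8
x_2 = 14.25
y_2 = 4.75
z_2 = 5.75
x_3 = 4.5
y_3 = 3.75
z_3 = 1.75
w_3 = 6.75
d_3 = 4.75
x_4 = 4.25
y_4 = 6.5
z_4 = 5.25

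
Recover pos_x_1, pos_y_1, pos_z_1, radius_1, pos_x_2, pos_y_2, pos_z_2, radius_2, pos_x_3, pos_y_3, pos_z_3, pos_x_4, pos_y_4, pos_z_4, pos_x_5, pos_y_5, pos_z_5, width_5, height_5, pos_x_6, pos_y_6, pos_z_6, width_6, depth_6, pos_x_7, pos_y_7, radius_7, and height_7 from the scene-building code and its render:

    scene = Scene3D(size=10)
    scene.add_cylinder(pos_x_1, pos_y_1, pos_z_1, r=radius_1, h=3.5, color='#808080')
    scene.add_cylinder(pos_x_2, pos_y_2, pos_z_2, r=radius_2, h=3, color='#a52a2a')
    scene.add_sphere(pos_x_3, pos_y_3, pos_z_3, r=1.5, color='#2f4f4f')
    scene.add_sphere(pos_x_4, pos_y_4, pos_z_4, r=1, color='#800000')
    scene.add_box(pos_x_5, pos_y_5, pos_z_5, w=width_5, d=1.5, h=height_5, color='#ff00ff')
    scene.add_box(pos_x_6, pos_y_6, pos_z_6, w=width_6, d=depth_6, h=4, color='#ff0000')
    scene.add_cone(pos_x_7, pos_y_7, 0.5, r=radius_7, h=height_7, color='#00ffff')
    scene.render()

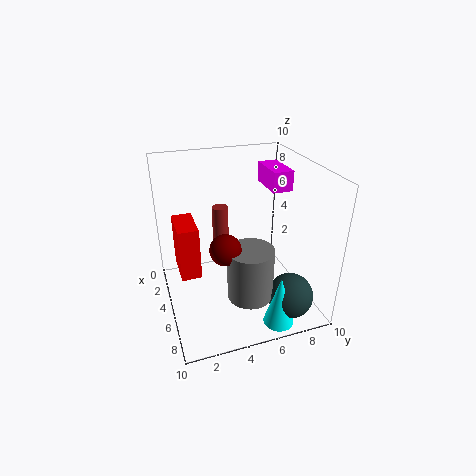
pos_x_1 = 7.5, pos_y_1 = 5, pos_z_1 = 2, radius_1 = 1.5, pos_x_2 = 6, pos_y_2 = 3.5, pos_z_2 = 5, radius_2 = 0.5, pos_x_3 = 8.5, pos_y_3 = 7.5, pos_z_3 = 2, pos_x_4 = 7, pos_y_4 = 3.5, pos_z_4 = 5.5, pos_x_5 = 1, pos_y_5 = 8, pos_z_5 = 7.5, width_5 = 3, height_5 = 1.5, pos_x_6 = 1, pos_y_6 = 1, pos_z_6 = 1.5, width_6 = 3, depth_6 = 1.5, pos_x_7 = 9, pos_y_7 = 6.5, radius_7 = 1, height_7 = 3.5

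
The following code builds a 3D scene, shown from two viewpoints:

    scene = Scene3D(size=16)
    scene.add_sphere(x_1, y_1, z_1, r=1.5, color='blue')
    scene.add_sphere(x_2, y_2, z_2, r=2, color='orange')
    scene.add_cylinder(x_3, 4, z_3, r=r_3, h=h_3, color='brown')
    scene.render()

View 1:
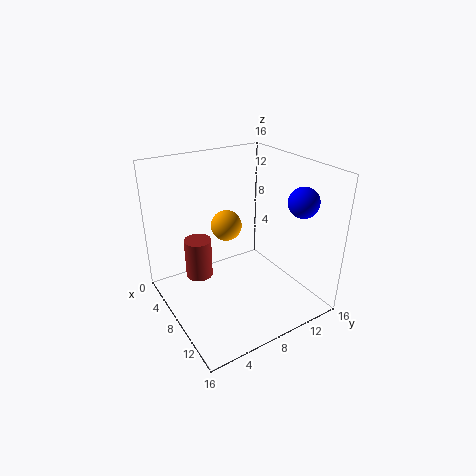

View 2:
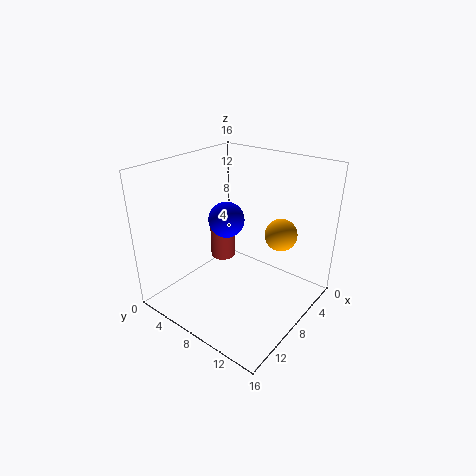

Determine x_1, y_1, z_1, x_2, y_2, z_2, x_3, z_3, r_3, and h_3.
x_1 = 14, y_1 = 11.5, z_1 = 13.5, x_2 = 2, y_2 = 10, z_2 = 6.5, x_3 = 6, z_3 = 3.5, r_3 = 1.5, h_3 = 4.5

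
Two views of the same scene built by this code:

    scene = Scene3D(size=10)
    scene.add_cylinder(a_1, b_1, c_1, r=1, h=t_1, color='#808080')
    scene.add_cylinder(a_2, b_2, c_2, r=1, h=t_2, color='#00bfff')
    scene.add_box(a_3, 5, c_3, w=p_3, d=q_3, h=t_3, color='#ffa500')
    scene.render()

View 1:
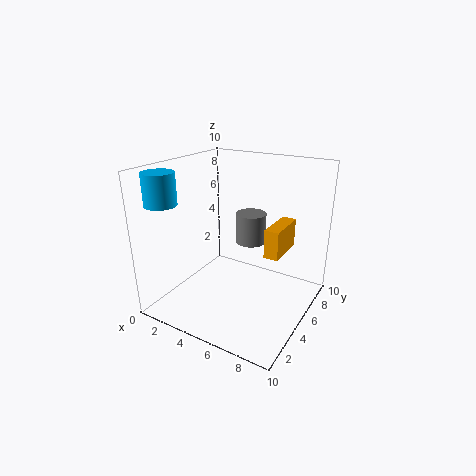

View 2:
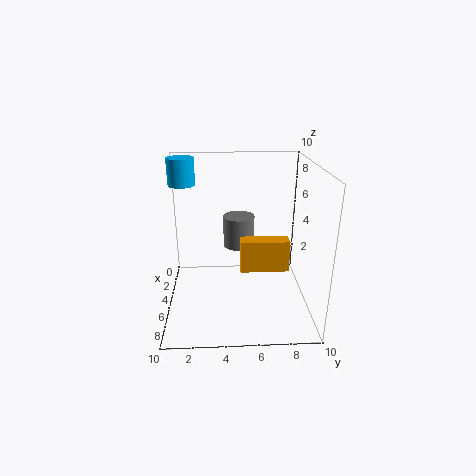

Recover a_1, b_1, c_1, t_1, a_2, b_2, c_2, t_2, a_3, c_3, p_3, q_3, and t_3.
a_1 = 6
b_1 = 5
c_1 = 5
t_1 = 2
a_2 = 2
b_2 = 1
c_2 = 8
t_2 = 2
a_3 = 7
c_3 = 4
p_3 = 1
q_3 = 3
t_3 = 2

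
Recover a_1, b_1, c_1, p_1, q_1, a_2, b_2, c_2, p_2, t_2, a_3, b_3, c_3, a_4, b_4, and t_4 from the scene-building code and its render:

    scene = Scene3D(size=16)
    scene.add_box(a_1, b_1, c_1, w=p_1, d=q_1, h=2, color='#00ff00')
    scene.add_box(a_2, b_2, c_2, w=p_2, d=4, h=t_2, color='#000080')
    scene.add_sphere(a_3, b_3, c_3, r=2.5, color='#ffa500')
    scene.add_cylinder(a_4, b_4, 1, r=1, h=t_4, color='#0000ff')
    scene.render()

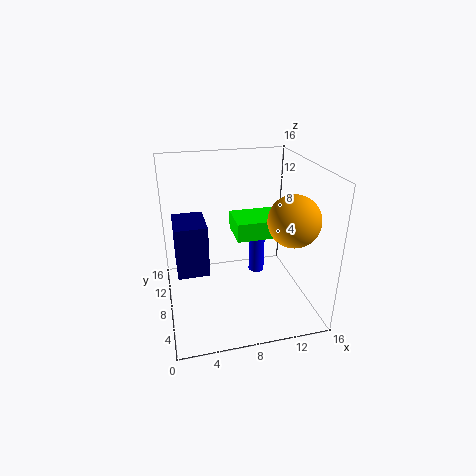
a_1 = 7.5, b_1 = 6, c_1 = 8.5, p_1 = 5.5, q_1 = 4, a_2 = 1, b_2 = 3, c_2 = 7, p_2 = 3, t_2 = 5, a_3 = 12, b_3 = 2.5, c_3 = 12, a_4 = 11.5, b_4 = 12, t_4 = 7.5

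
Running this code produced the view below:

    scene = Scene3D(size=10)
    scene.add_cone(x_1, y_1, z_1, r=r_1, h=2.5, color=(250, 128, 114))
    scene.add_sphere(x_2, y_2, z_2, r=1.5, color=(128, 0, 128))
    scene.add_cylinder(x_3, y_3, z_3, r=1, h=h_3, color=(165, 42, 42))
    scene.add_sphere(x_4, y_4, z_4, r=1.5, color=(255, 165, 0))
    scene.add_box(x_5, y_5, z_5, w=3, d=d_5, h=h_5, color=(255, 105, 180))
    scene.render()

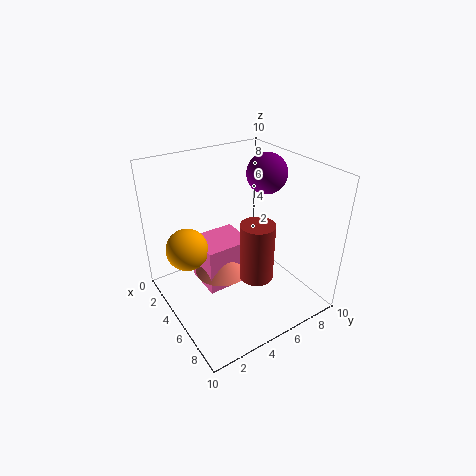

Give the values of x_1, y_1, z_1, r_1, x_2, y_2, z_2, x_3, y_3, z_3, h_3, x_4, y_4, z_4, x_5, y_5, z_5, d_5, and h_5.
x_1 = 3.5
y_1 = 4.5
z_1 = 1.5
r_1 = 2
x_2 = 3.5
y_2 = 8.5
z_2 = 8.5
x_3 = 8.5
y_3 = 4
z_3 = 4.5
h_3 = 3.5
x_4 = 3
y_4 = 2
z_4 = 4
x_5 = 1.5
y_5 = 3
z_5 = 0.5
d_5 = 3.5
h_5 = 3.5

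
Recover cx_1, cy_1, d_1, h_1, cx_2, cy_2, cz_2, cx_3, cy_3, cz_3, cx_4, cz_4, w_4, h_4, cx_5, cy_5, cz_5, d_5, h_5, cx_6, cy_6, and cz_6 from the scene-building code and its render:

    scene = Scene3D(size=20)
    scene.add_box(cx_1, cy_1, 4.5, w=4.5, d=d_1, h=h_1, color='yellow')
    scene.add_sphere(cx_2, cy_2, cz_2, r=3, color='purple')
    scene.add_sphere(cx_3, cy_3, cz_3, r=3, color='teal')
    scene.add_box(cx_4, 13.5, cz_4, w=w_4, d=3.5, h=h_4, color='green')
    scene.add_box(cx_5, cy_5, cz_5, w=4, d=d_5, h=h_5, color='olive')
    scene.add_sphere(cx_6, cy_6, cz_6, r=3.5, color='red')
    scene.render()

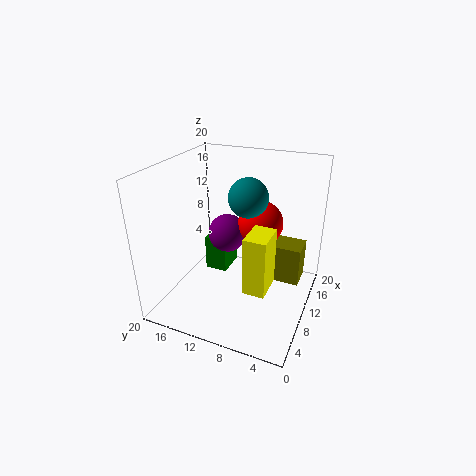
cx_1 = 5.5
cy_1 = 4.5
d_1 = 3
h_1 = 8
cx_2 = 15
cy_2 = 14
cz_2 = 7.5
cx_3 = 15
cy_3 = 10.5
cz_3 = 14
cx_4 = 13
cz_4 = 1.5
w_4 = 4.5
h_4 = 5.5
cx_5 = 14.5
cy_5 = 2
cz_5 = 1
d_5 = 6
h_5 = 6
cx_6 = 16.5
cy_6 = 9
cz_6 = 9.5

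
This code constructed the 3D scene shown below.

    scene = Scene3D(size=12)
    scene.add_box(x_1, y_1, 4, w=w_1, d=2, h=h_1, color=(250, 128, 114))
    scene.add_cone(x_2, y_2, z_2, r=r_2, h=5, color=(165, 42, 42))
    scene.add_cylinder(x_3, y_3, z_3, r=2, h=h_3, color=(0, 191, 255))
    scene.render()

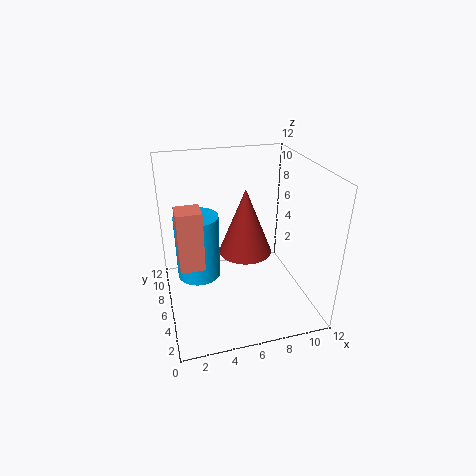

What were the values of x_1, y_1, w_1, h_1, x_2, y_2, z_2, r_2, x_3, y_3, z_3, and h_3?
x_1 = 1; y_1 = 5; w_1 = 2; h_1 = 5; x_2 = 6; y_2 = 4; z_2 = 6; r_2 = 2; x_3 = 3; y_3 = 9; z_3 = 1; h_3 = 6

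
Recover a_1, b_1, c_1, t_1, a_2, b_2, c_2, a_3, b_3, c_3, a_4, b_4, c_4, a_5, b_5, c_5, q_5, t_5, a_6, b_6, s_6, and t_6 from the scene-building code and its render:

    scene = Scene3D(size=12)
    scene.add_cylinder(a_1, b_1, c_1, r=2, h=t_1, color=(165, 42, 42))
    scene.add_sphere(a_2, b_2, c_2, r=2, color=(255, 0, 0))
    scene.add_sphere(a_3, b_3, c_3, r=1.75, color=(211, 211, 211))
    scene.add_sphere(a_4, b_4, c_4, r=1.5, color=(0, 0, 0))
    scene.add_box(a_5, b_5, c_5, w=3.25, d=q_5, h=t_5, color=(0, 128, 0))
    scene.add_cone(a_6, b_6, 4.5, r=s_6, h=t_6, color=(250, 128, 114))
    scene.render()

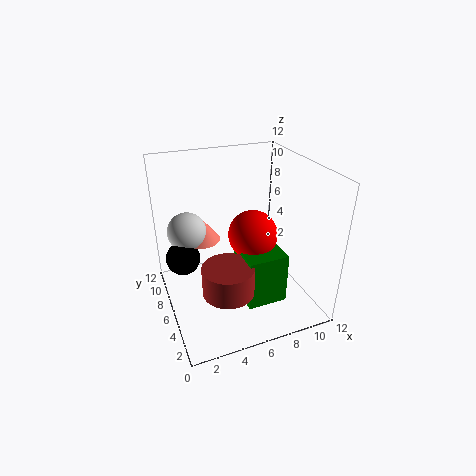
a_1 = 4; b_1 = 3; c_1 = 3.25; t_1 = 2.25; a_2 = 7; b_2 = 5.25; c_2 = 6.5; a_3 = 2.5; b_3 = 9.5; c_3 = 5.5; a_4 = 1.75; b_4 = 8.5; c_4 = 3.5; a_5 = 5.5; b_5 = 2.25; c_5 = 1.5; q_5 = 3.5; t_5 = 4.25; a_6 = 3.75; b_6 = 9.5; s_6 = 1.75; t_6 = 2.25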